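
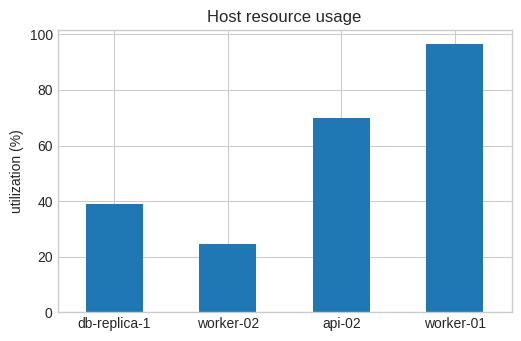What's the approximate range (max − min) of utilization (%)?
≈ 80

Max worker-01 ≈ 100, min worker-02 ≈ 20; range ≈ 80.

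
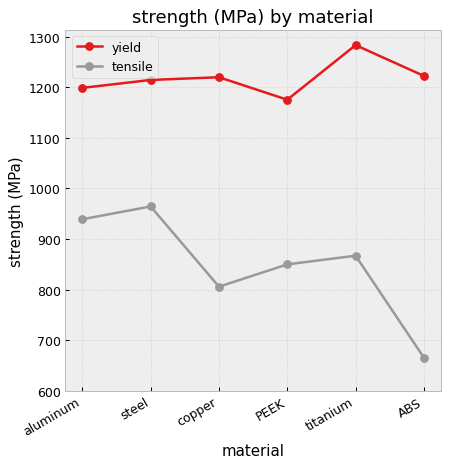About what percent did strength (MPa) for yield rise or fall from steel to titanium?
steel ≈ 1200, titanium ≈ 1300; (1300 − 1200) / 1200 ≈ +8.3%.

≈ +8.3%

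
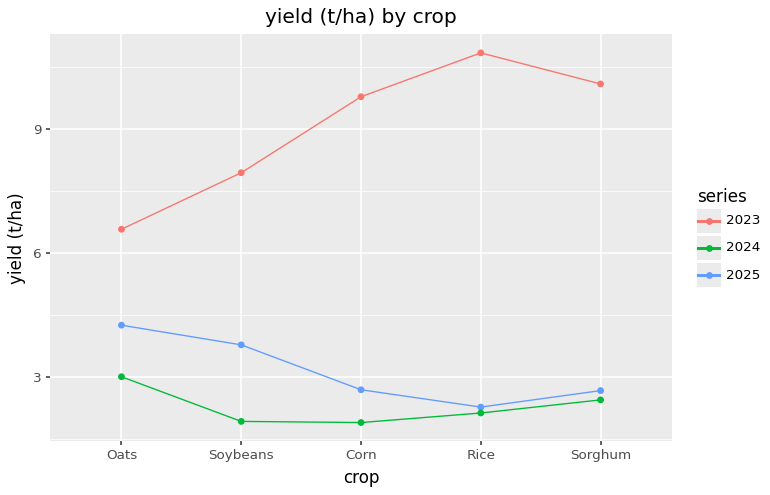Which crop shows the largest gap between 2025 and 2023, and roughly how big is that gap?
Rice: 2025 ≈ 2, 2023 ≈ 11 → gap ≈ 9. Next-largest (Sorghum) is only ≈ 7.

Rice, ≈ 9 t/ha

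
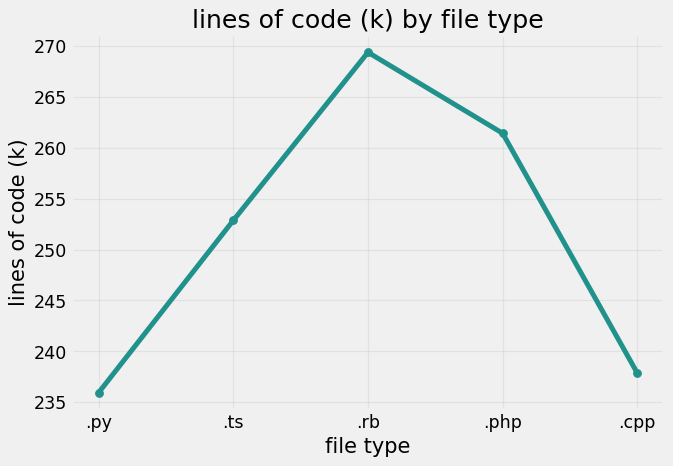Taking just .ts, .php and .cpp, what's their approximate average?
≈ 252

(255 + 260 + 240) / 3 ≈ 252.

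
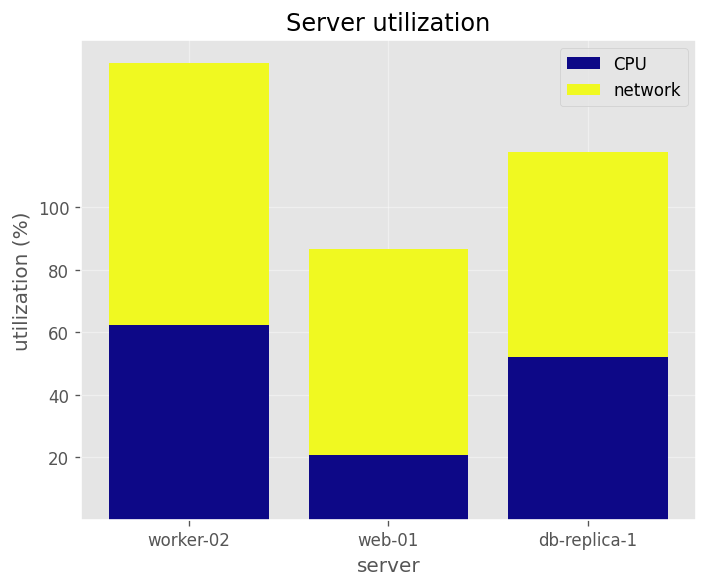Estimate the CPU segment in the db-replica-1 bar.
≈ 60

CPU top ≈ 60, bottom ≈ 0; segment ≈ 60.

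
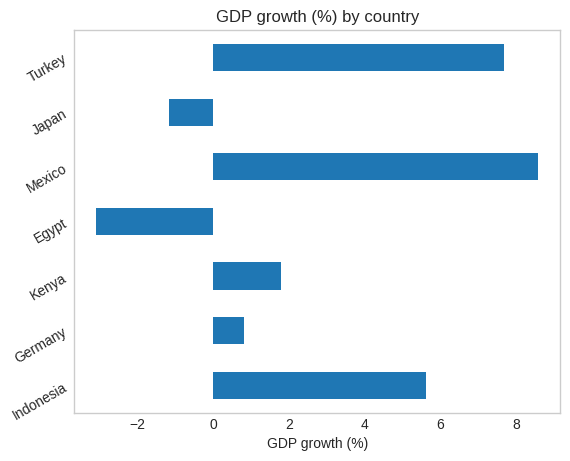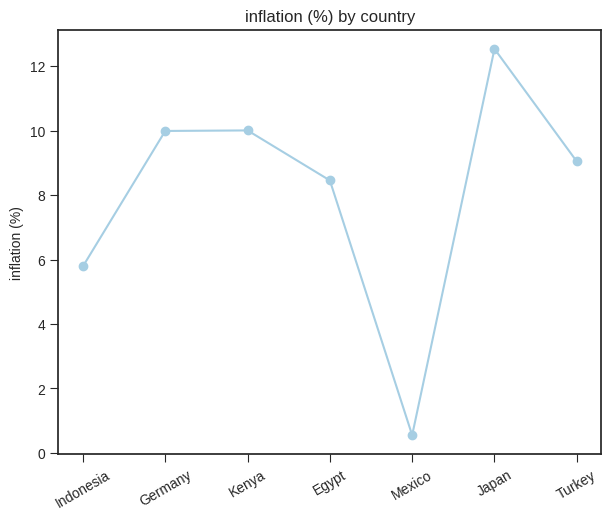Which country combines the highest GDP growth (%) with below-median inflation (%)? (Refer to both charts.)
Chart 2 median inflation (%) ≈ 10; below-median countries: Indonesia, Egypt, Mexico. Among those, Mexico has the highest GDP growth (%) (≈ 9).

Mexico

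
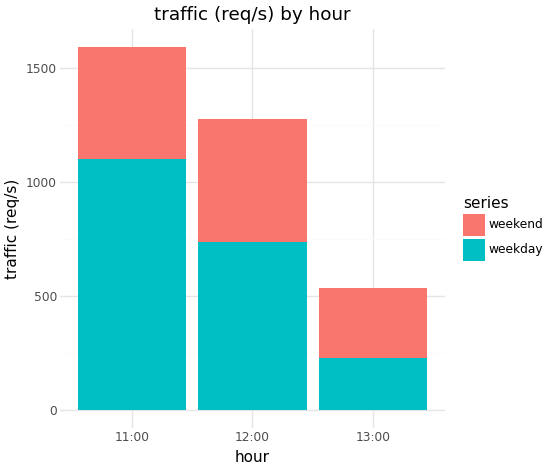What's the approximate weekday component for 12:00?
≈ 800

weekday top ≈ 800, bottom ≈ 0; segment ≈ 800.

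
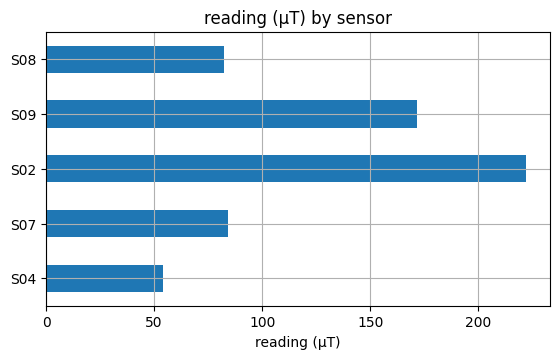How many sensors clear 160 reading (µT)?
2

Above 160: S02, S09.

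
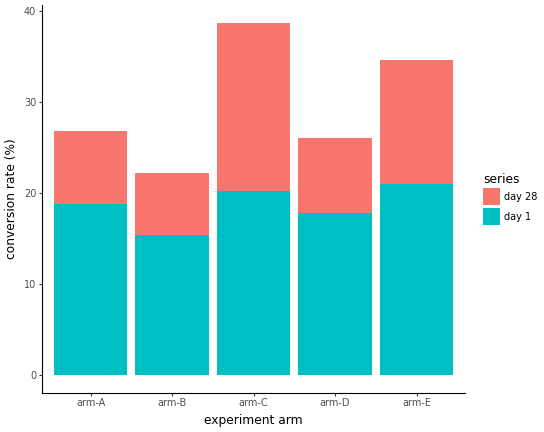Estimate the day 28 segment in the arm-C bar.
day 28 top ≈ 40, bottom ≈ 20; segment ≈ 20.

≈ 20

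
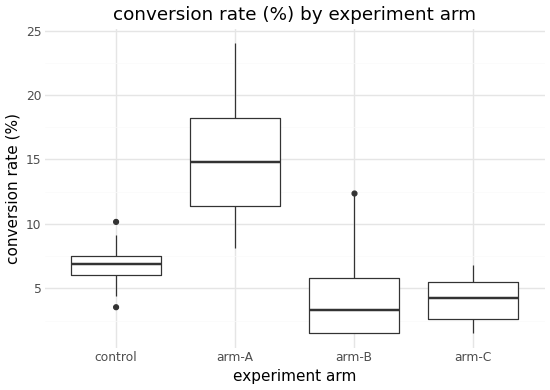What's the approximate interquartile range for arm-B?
≈ 4

Q3 ≈ 6, Q1 ≈ 2; IQR ≈ 4.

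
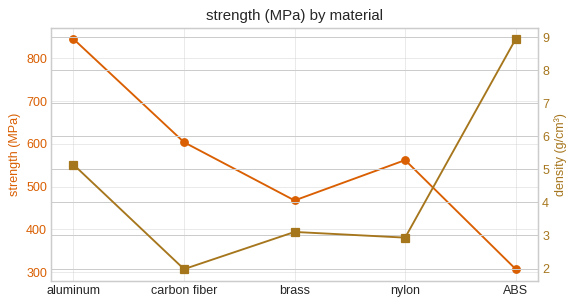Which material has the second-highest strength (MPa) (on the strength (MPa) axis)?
Top 3 (on the strength (MPa) axis): aluminum ≈ 850, carbon fiber ≈ 600, nylon ≈ 550.

carbon fiber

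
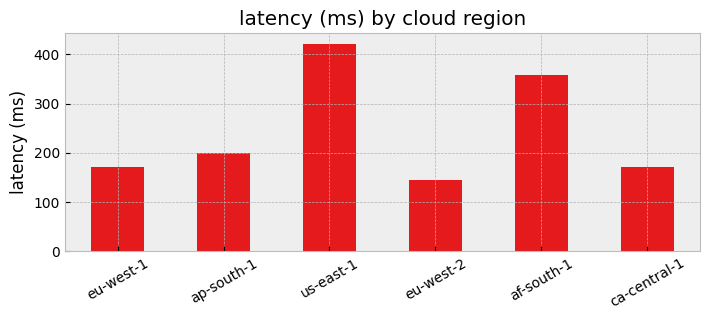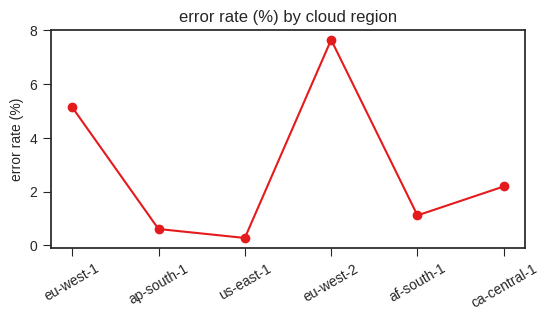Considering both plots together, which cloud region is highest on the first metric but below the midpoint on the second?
Chart 2 median error rate (%) ≈ 2; below-median cloud regions: ap-south-1, us-east-1, af-south-1. Among those, us-east-1 has the highest latency (ms) (≈ 400).

us-east-1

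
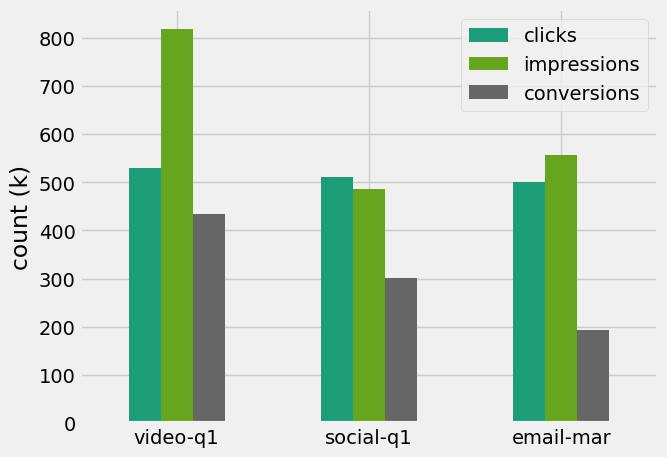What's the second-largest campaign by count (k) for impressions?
email-mar

Top 3 for impressions: video-q1 ≈ 800, email-mar ≈ 600, social-q1 ≈ 500.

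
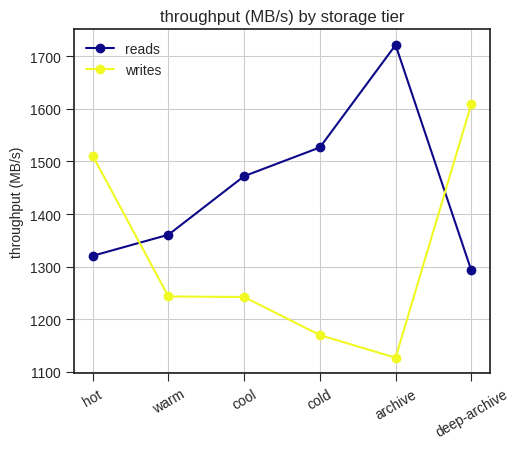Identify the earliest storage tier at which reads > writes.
warm

hot: reads ≈ 1300 vs writes ≈ 1500 (not yet); warm: reads ≈ 1350 vs writes ≈ 1250 (first crossover).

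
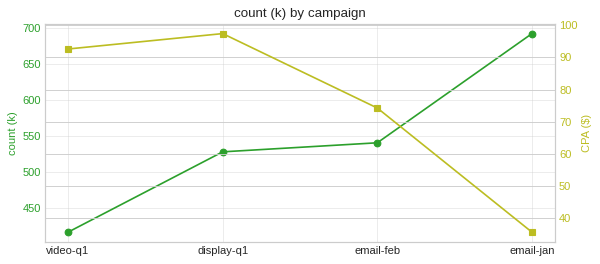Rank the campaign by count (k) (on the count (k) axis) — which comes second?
email-feb

Top 3 (on the count (k) axis): email-jan ≈ 700, email-feb ≈ 550, display-q1 ≈ 525.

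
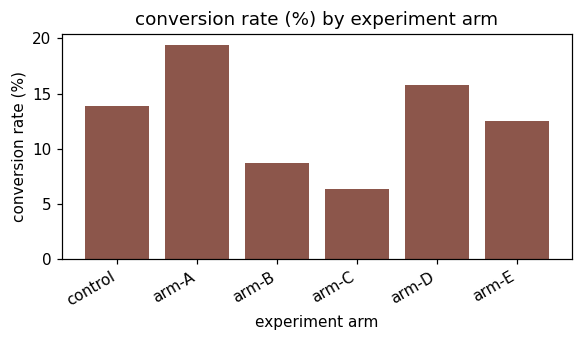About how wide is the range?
Max arm-A ≈ 20, min arm-C ≈ 6; range ≈ 14.

≈ 14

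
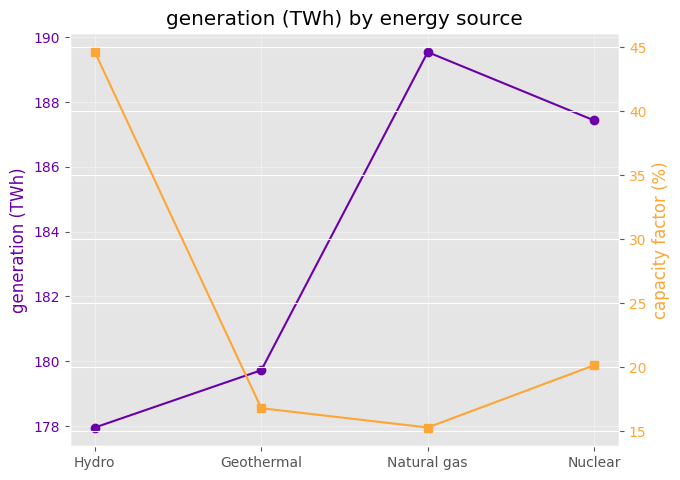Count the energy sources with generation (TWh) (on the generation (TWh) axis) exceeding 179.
3

Above 179: Geothermal, Natural gas, Nuclear.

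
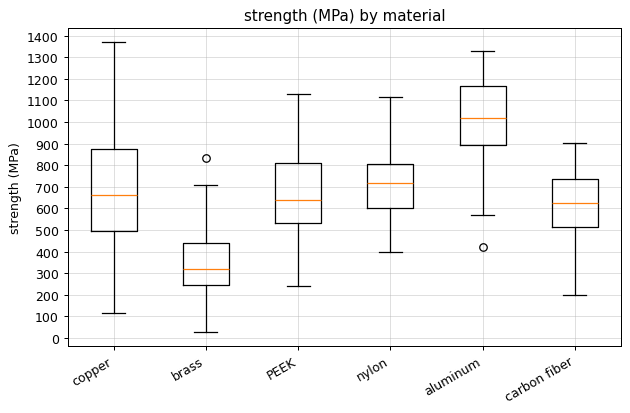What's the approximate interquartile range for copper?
≈ 400

Q3 ≈ 900, Q1 ≈ 500; IQR ≈ 400.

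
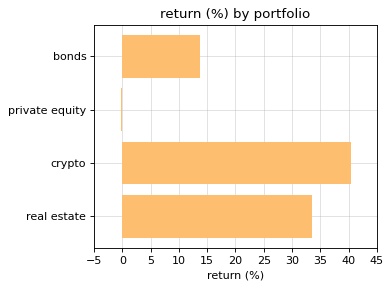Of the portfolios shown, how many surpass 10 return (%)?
3

Above 10: bonds, crypto, real estate.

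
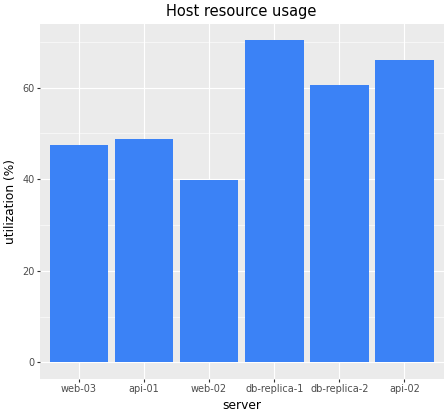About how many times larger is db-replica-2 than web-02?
≈ 1.5×

db-replica-2 ≈ 60, web-02 ≈ 40; 60/40 ≈ 1.5.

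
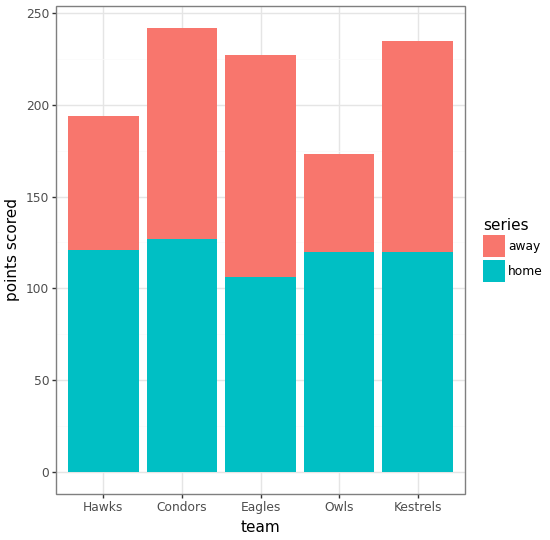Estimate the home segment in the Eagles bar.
≈ 100

home top ≈ 100, bottom ≈ 0; segment ≈ 100.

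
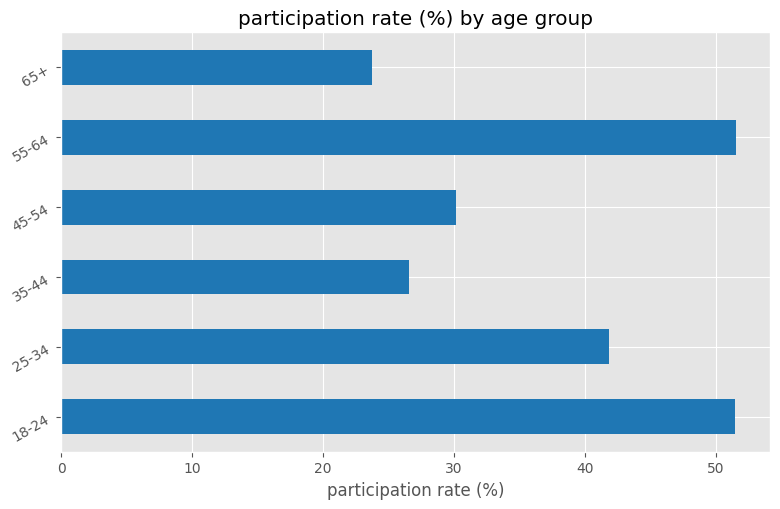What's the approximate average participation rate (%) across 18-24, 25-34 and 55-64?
≈ 47

(50 + 40 + 50) / 3 ≈ 47.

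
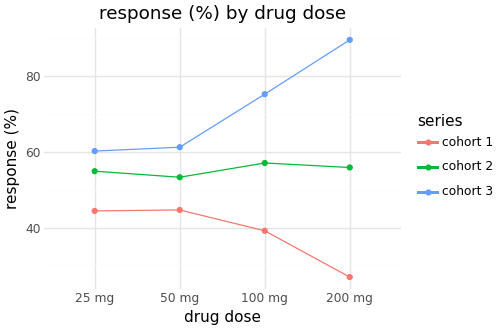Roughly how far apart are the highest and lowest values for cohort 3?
Max 200 mg ≈ 90, min 25 mg ≈ 60; range ≈ 30.

≈ 30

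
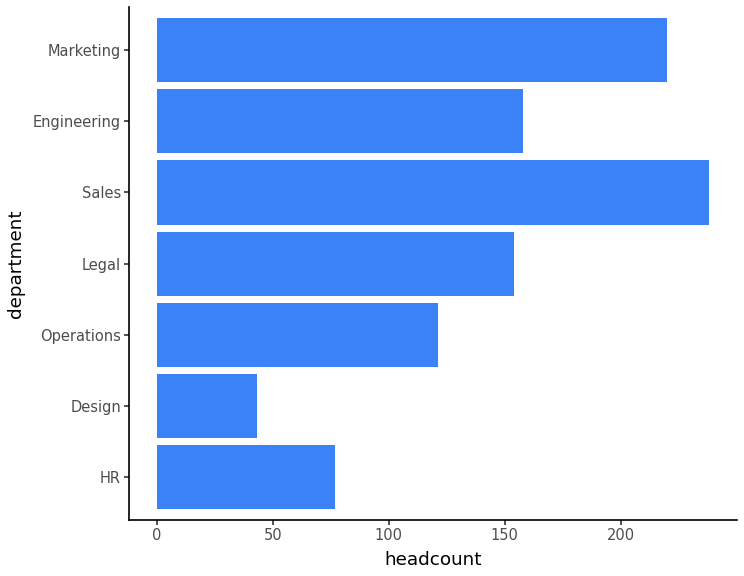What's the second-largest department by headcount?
Marketing

Top 3: Sales ≈ 240, Marketing ≈ 220, Engineering ≈ 160.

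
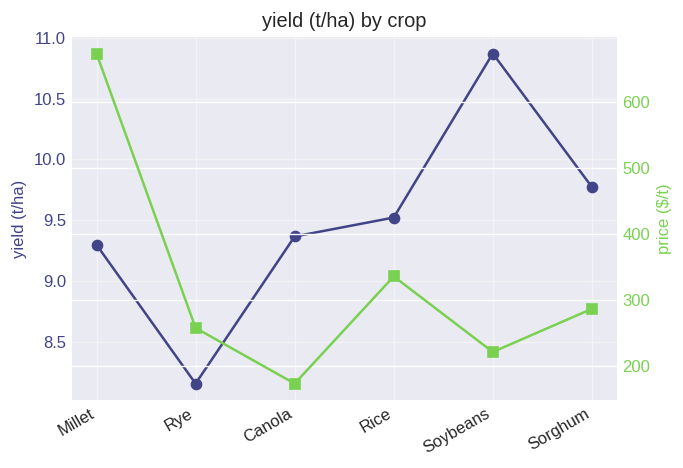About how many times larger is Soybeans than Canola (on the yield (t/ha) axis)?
≈ 1.16×

Soybeans ≈ 11.0, Canola ≈ 9.5; 11.0/9.5 ≈ 1.16.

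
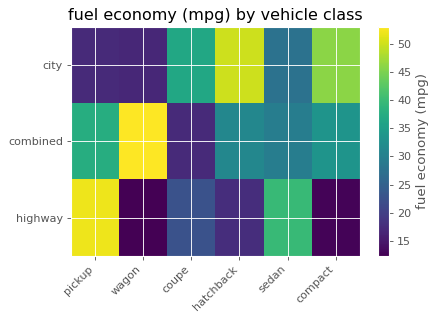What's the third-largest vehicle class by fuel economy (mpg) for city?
Top 4 for city: hatchback ≈ 50, compact ≈ 45, coupe ≈ 35, sedan ≈ 30.

coupe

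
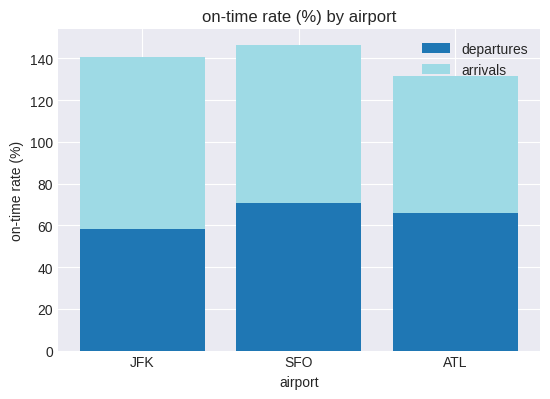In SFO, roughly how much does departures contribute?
departures top ≈ 80, bottom ≈ 0; segment ≈ 80.

≈ 80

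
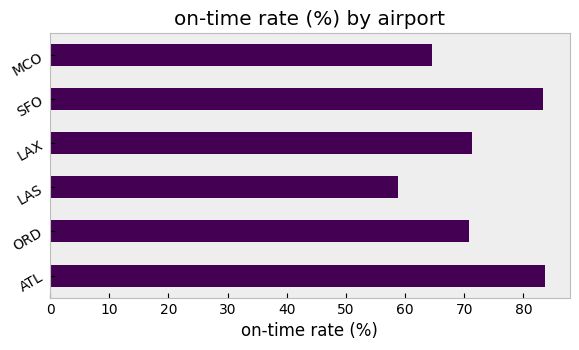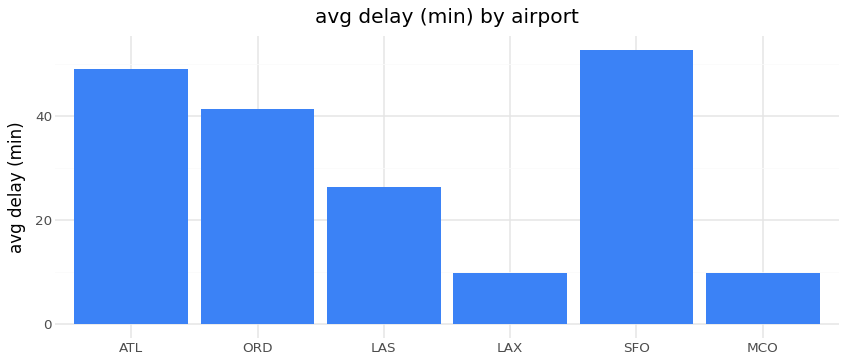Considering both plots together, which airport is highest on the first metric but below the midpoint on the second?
LAX

Chart 2 median avg delay (min) ≈ 35; below-median airports: LAS, LAX, MCO. Among those, LAX has the highest on-time rate (%) (≈ 70).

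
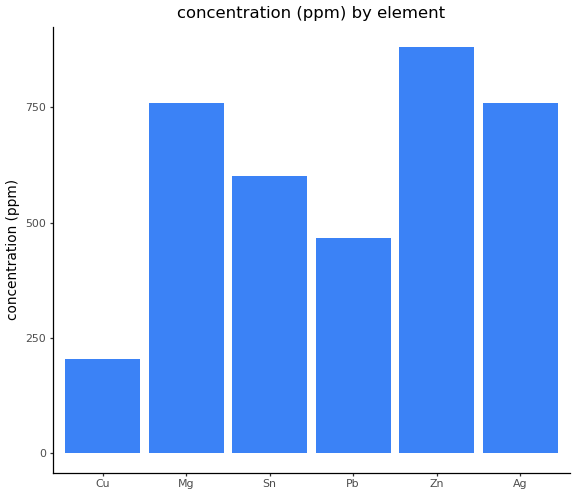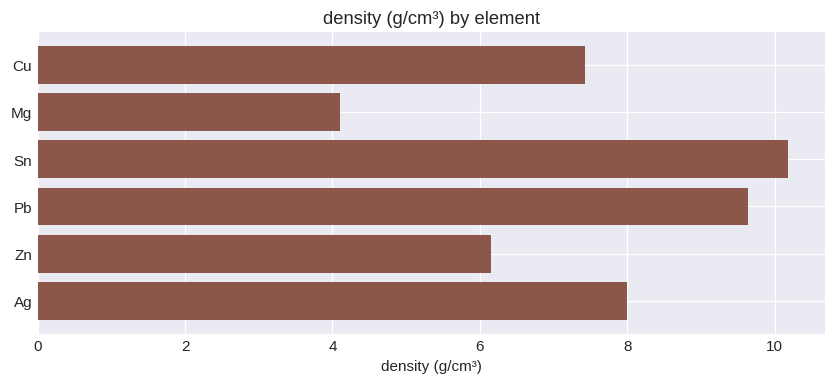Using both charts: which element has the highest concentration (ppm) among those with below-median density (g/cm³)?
Chart 2 median density (g/cm³) ≈ 8; below-median elements: Cu, Mg, Zn. Among those, Zn has the highest concentration (ppm) (≈ 900).

Zn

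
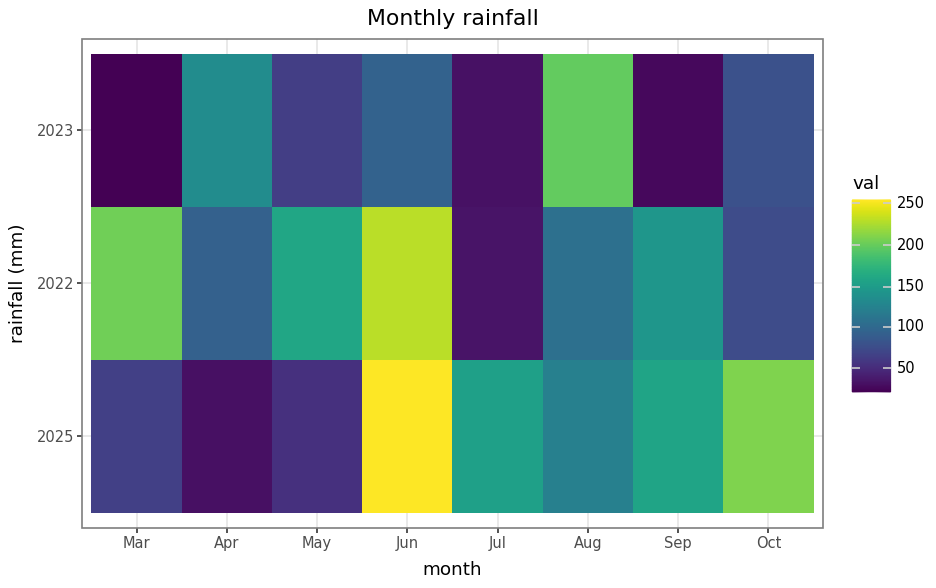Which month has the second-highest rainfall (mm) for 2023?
Top 3 for 2023: Aug ≈ 200, Apr ≈ 140, Jun ≈ 100.

Apr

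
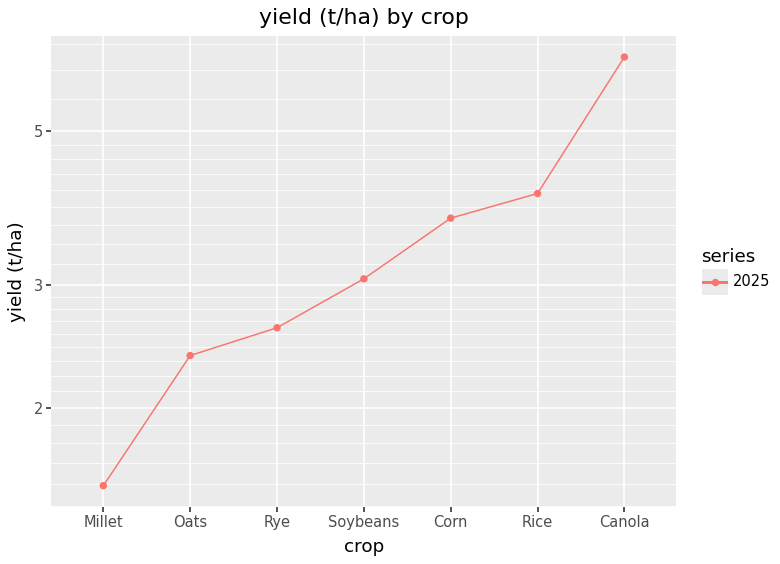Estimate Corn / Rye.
≈ 1.4×

Corn ≈ 3.5, Rye ≈ 2.5; 3.5/2.5 ≈ 1.4.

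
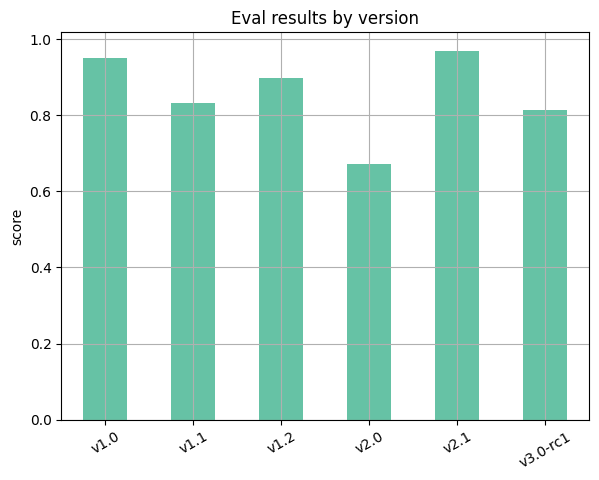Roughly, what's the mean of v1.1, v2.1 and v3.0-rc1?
(0.8 + 1.0 + 0.8) / 3 ≈ 0.87.

≈ 0.87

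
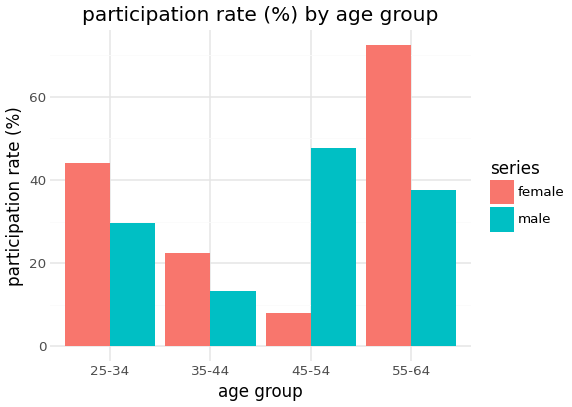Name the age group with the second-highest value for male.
55-64

Top 3 for male: 45-54 ≈ 50, 55-64 ≈ 40, 25-34 ≈ 30.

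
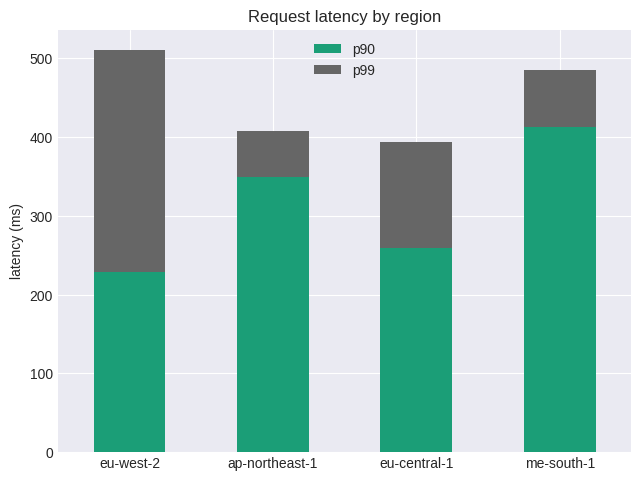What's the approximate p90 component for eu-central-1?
≈ 250

p90 top ≈ 250, bottom ≈ 0; segment ≈ 250.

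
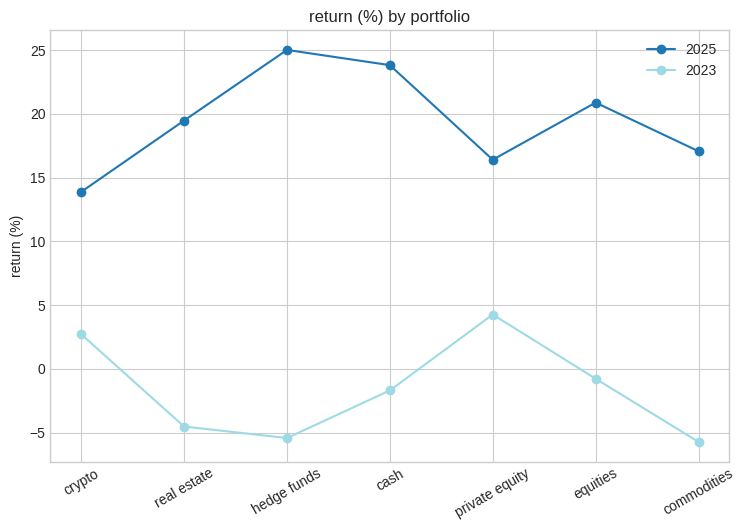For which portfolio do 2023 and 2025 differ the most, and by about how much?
hedge funds: 2023 ≈ -5, 2025 ≈ 25 → gap ≈ 30. Next-largest (cash) is only ≈ 25.

hedge funds, ≈ 30 %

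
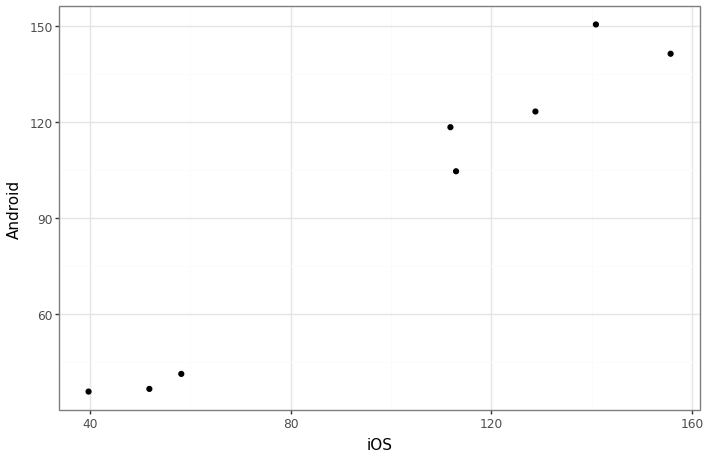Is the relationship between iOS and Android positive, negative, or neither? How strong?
positive, strong

Points are positively correlated; strong (|r| ≈ 1.0).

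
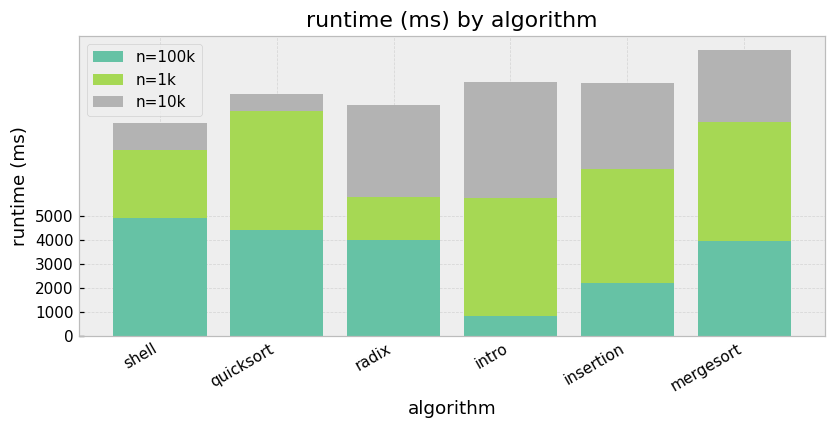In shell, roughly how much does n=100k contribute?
≈ 5000

n=100k top ≈ 5000, bottom ≈ 0; segment ≈ 5000.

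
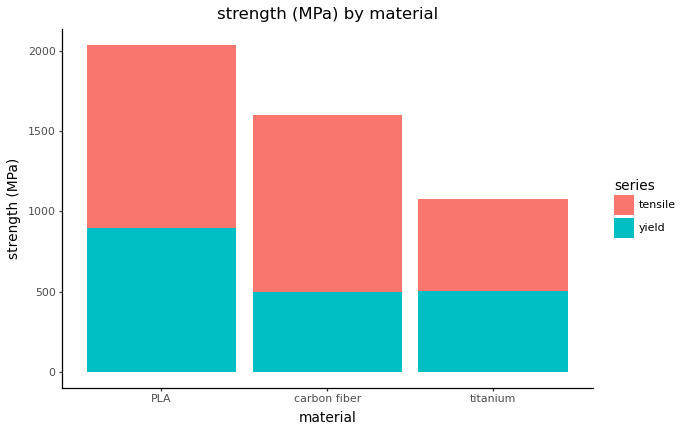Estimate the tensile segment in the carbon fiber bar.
tensile top ≈ 1600, bottom ≈ 400; segment ≈ 1200.

≈ 1200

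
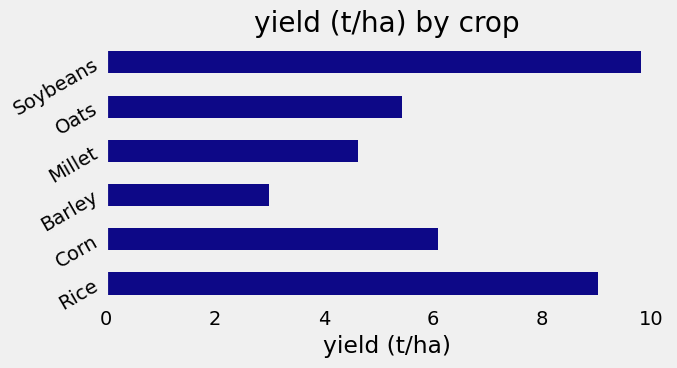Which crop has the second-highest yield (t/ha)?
Top 3: Soybeans ≈ 10, Rice ≈ 9, Corn ≈ 6.

Rice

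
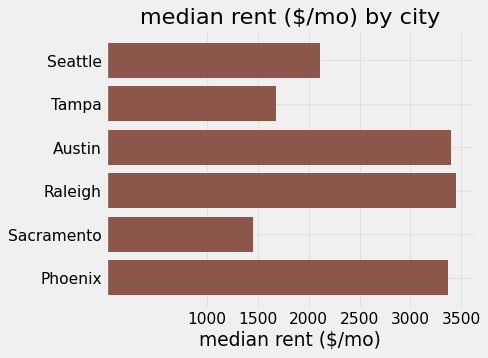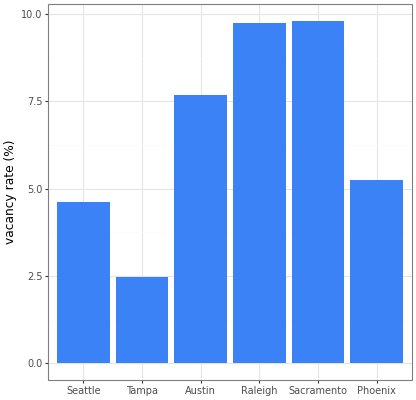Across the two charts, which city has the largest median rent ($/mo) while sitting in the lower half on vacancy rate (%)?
Chart 2 median vacancy rate (%) ≈ 6; below-median cities: Seattle, Tampa, Phoenix. Among those, Phoenix has the highest median rent ($/mo) (≈ 3500).

Phoenix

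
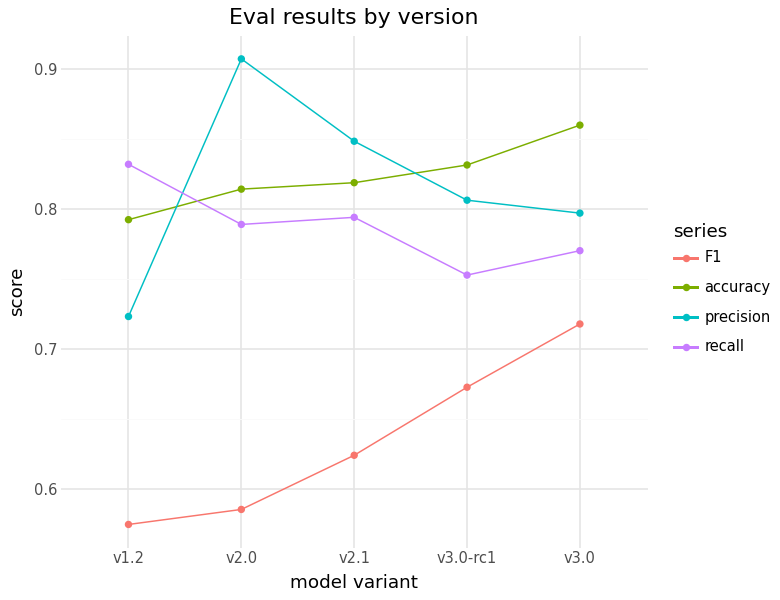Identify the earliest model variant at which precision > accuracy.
v1.2: precision ≈ 0.70 vs accuracy ≈ 0.80 (not yet); v2.0: precision ≈ 0.90 vs accuracy ≈ 0.80 (first crossover).

v2.0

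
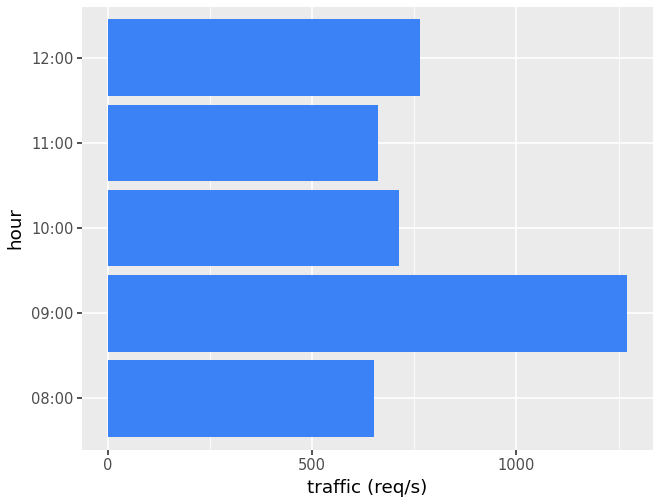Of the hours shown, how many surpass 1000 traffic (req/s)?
Above 1000: 09:00.

1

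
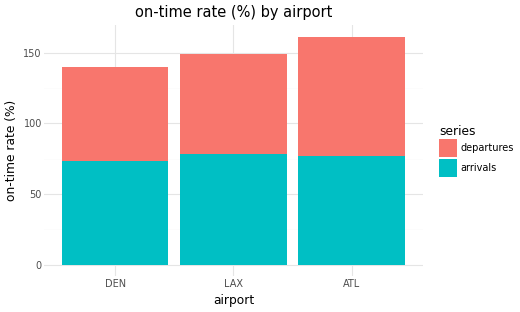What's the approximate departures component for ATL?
departures top ≈ 160, bottom ≈ 80; segment ≈ 80.

≈ 80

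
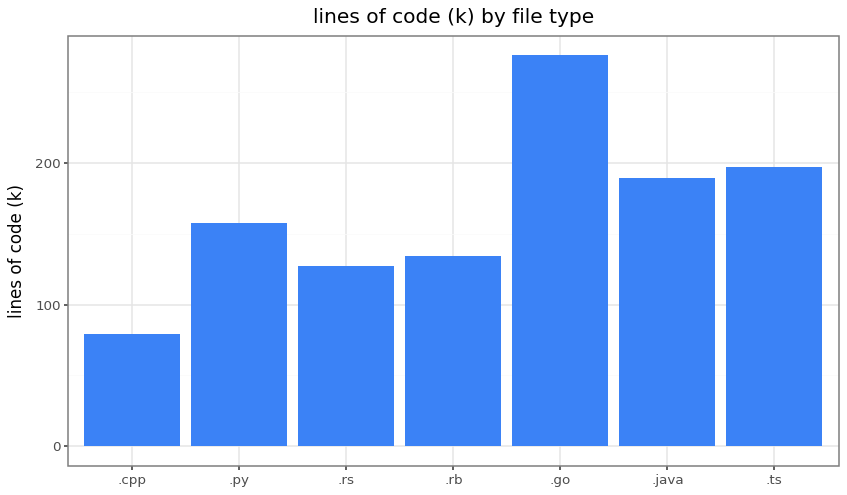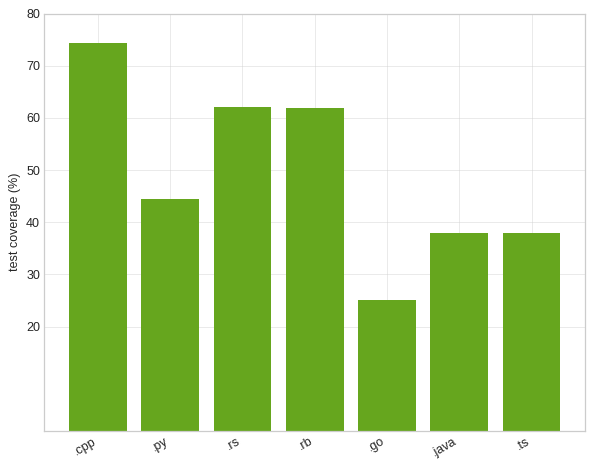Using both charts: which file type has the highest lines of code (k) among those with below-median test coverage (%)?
Chart 2 median test coverage (%) ≈ 40; below-median file types: .go, .java, .ts. Among those, .go has the highest lines of code (k) (≈ 300).

.go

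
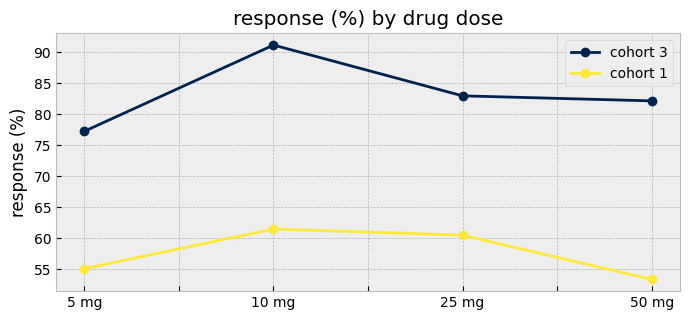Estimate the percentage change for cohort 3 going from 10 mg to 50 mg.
10 mg ≈ 90, 50 mg ≈ 80; (80 − 90) / 90 ≈ -11.1%.

≈ -11.1%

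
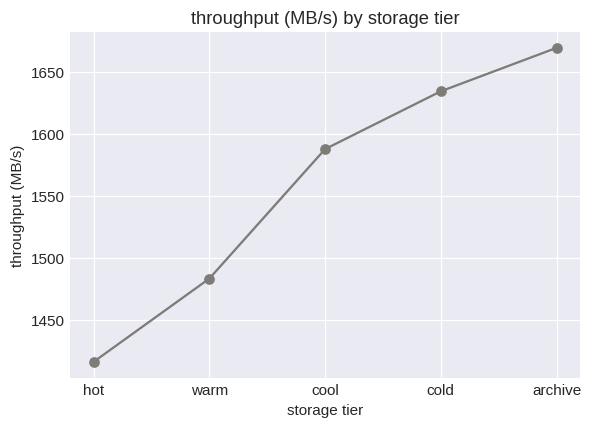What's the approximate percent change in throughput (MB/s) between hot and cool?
≈ +12.3%

hot ≈ 1425, cool ≈ 1600; (1600 − 1425) / 1425 ≈ +12.3%.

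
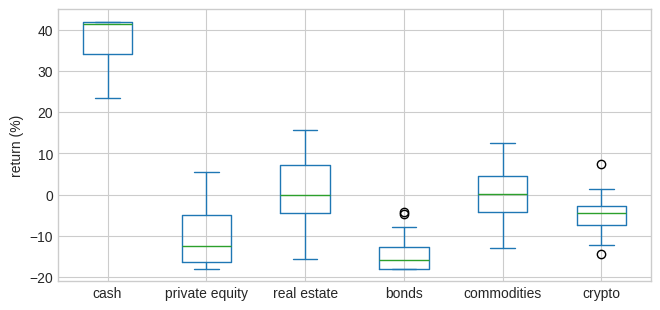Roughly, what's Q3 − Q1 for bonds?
Q3 ≈ -15, Q1 ≈ -20; IQR ≈ 5.

≈ 5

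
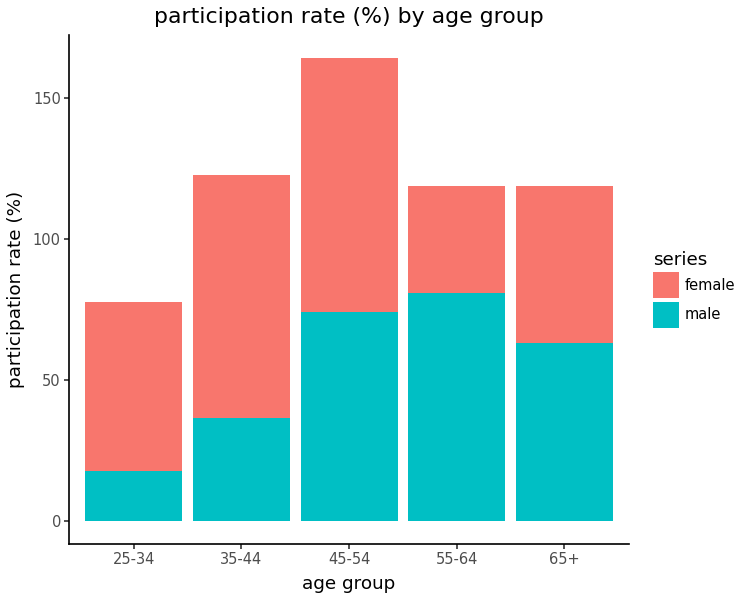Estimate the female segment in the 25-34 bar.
female top ≈ 80, bottom ≈ 20; segment ≈ 60.

≈ 60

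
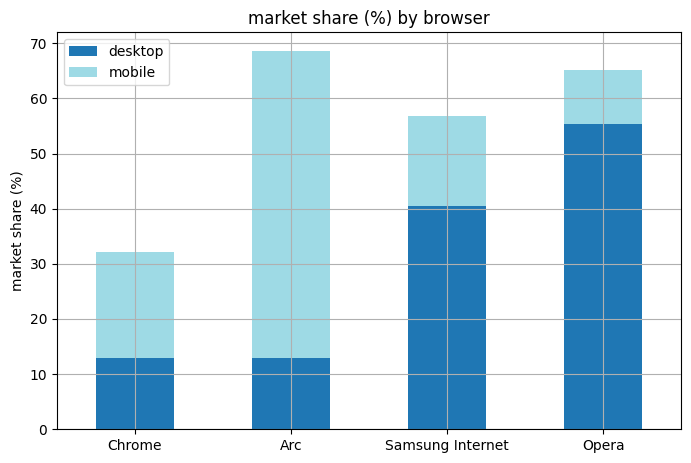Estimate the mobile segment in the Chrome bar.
mobile top ≈ 30, bottom ≈ 10; segment ≈ 20.

≈ 20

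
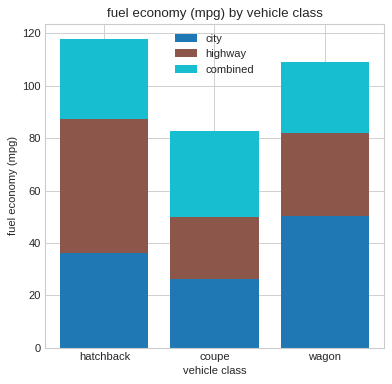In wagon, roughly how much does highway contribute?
≈ 30

highway top ≈ 80, bottom ≈ 50; segment ≈ 30.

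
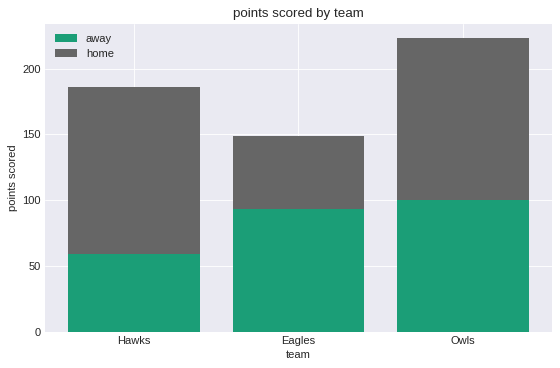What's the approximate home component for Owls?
≈ 120

home top ≈ 220, bottom ≈ 100; segment ≈ 120.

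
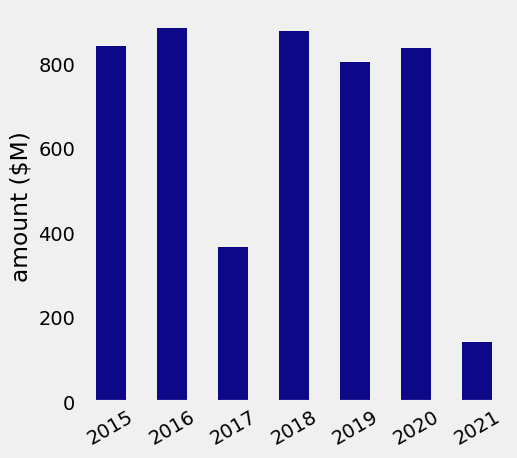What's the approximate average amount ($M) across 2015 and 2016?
≈ 850

(800 + 900) / 2 ≈ 850.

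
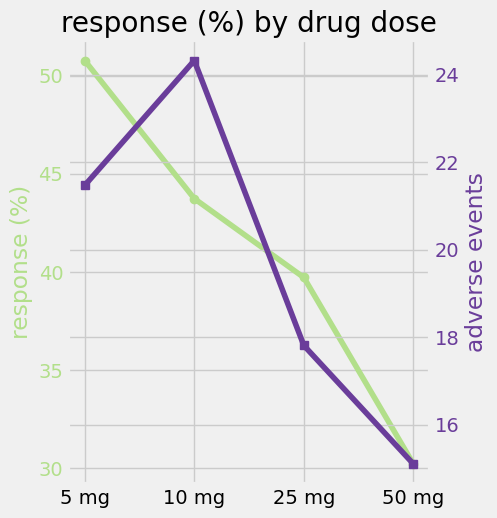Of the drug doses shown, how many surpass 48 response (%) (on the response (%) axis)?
1

Above 48: 5 mg.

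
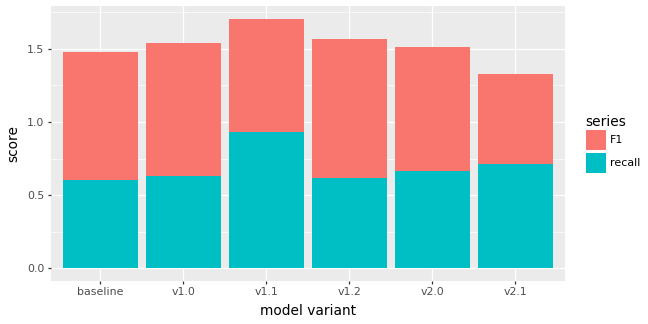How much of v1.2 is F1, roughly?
F1 top ≈ 1.6, bottom ≈ 0.6; segment ≈ 1.0.

≈ 1.0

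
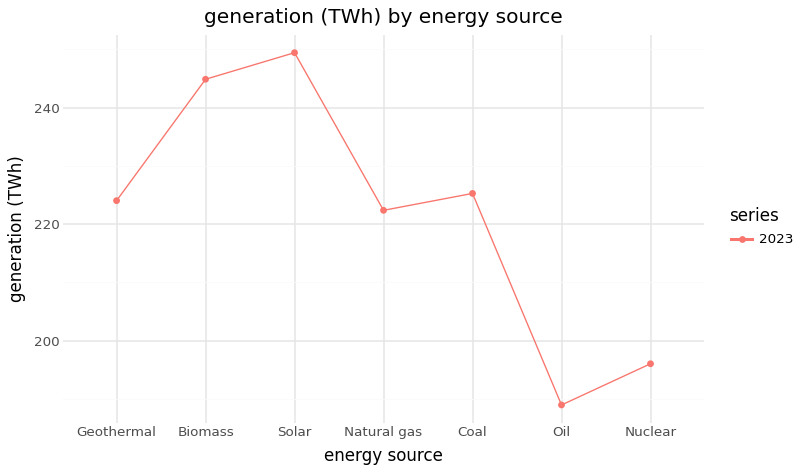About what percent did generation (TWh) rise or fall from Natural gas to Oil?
Natural gas ≈ 220, Oil ≈ 190; (190 − 220) / 220 ≈ -13.6%.

≈ -13.6%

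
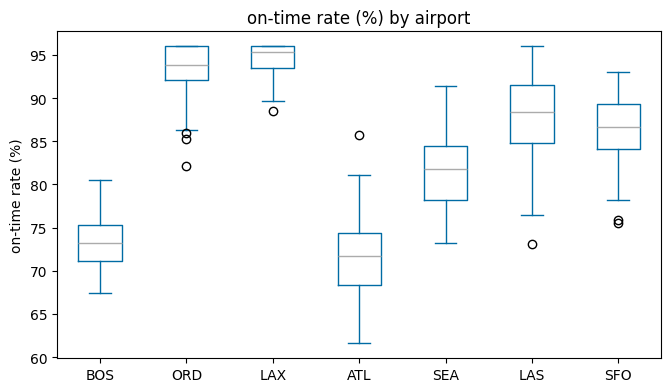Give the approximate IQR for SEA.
Q3 ≈ 84, Q1 ≈ 78; IQR ≈ 6.

≈ 6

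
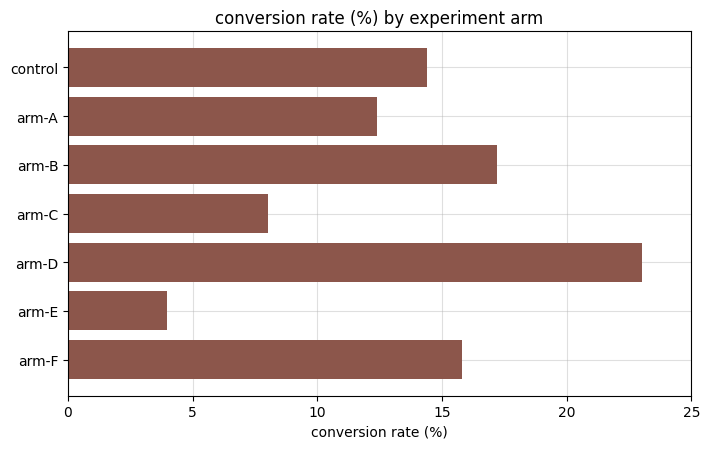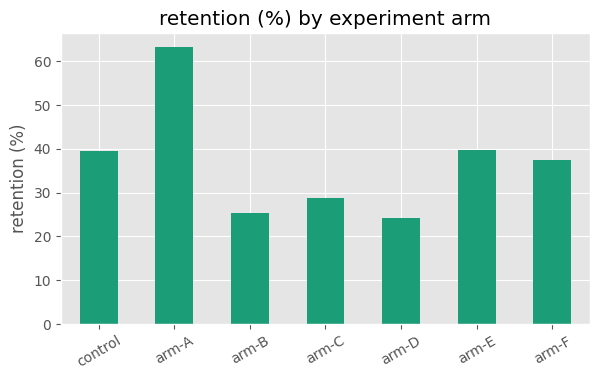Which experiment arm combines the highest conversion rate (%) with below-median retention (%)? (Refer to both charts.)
arm-D

Chart 2 median retention (%) ≈ 40; below-median experiment arms: arm-B, arm-C, arm-D. Among those, arm-D has the highest conversion rate (%) (≈ 25).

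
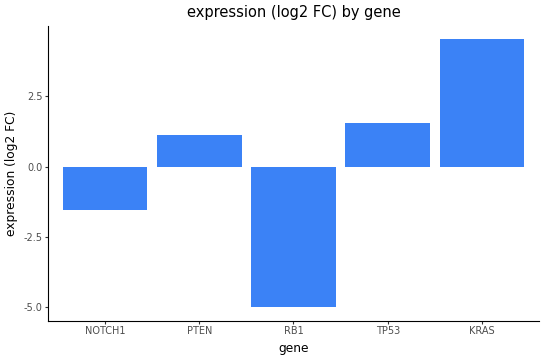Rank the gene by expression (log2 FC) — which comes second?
Top 3: KRAS ≈ 5, TP53 ≈ 2, PTEN ≈ 1.

TP53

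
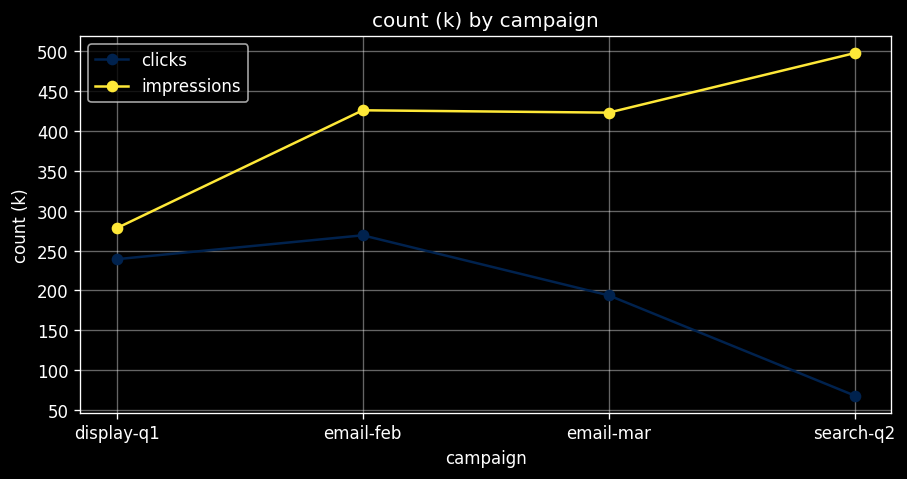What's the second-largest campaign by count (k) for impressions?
Top 3 for impressions: search-q2 ≈ 500, email-feb ≈ 450, email-mar ≈ 400.

email-feb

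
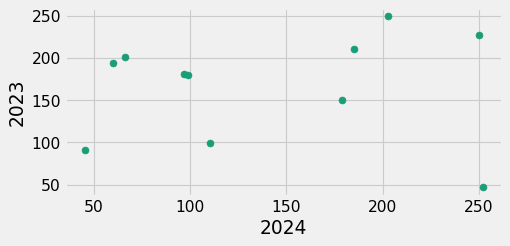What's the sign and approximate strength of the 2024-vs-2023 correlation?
no clear correlation

Points are roughly uncorrelated; weak (|r| ≈ 0.1).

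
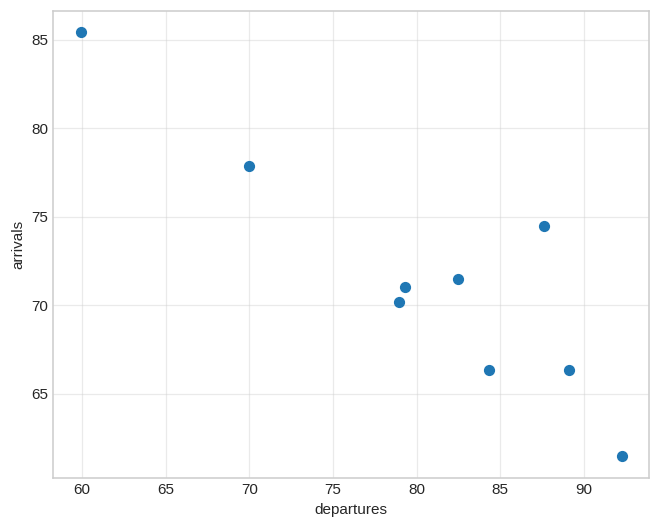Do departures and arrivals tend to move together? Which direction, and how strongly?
Points are negatively correlated; strong (|r| ≈ 0.9).

negative, strong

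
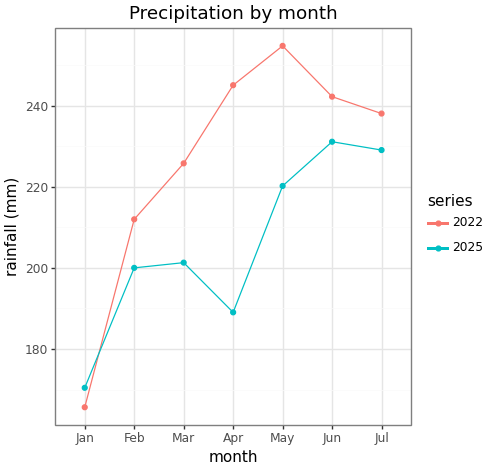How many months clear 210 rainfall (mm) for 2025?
Above 210: May, Jun, Jul.

3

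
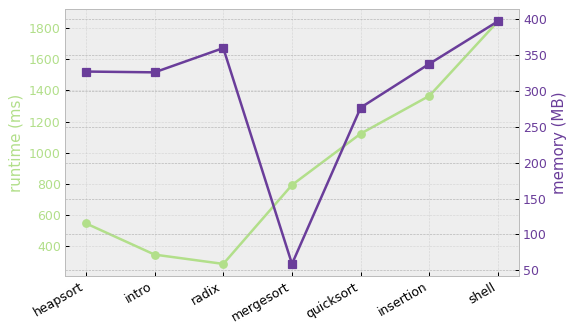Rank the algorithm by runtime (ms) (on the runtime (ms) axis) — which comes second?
insertion

Top 3 (on the runtime (ms) axis): shell ≈ 1800, insertion ≈ 1400, quicksort ≈ 1200.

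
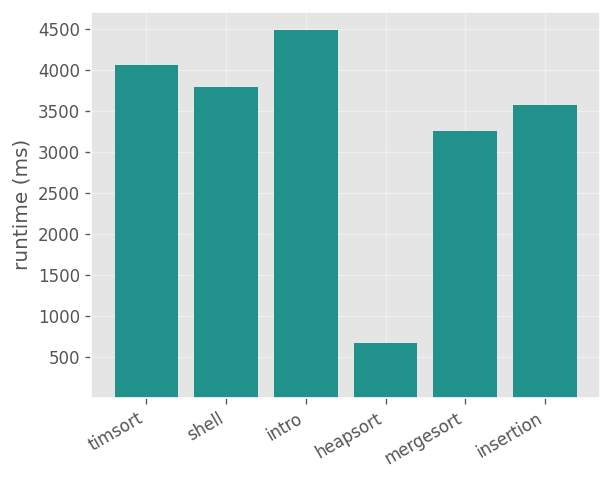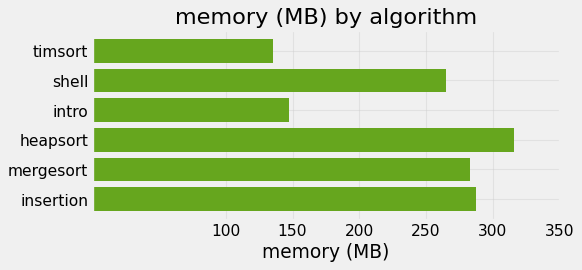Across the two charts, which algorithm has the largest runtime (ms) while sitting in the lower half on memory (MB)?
intro

Chart 2 median memory (MB) ≈ 250; below-median algorithms: timsort, shell, intro. Among those, intro has the highest runtime (ms) (≈ 4500).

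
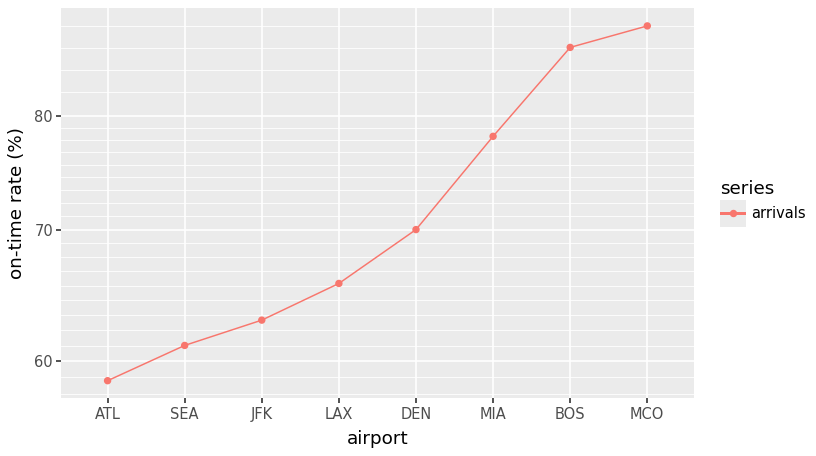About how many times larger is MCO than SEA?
MCO ≈ 90, SEA ≈ 60; 90/60 ≈ 1.5.

≈ 1.5×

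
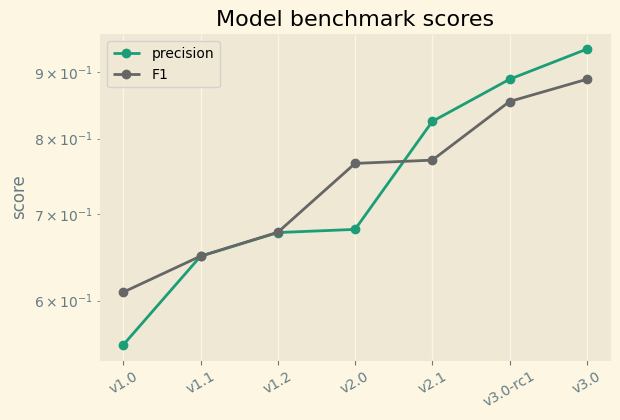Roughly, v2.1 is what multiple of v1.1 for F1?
≈ 1.15×

v2.1 ≈ 0.75, v1.1 ≈ 0.65; 0.75/0.65 ≈ 1.15.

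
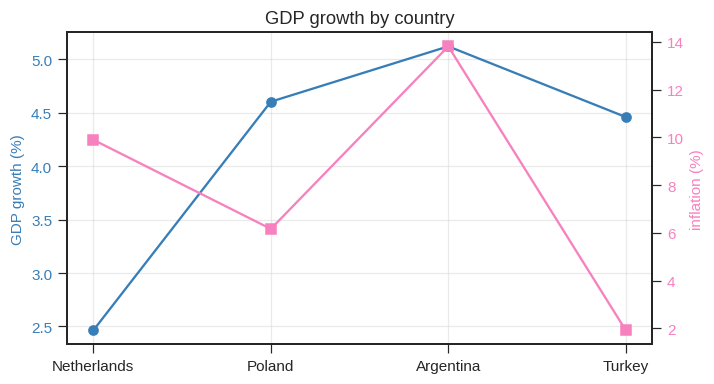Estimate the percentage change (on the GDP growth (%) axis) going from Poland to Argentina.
Poland ≈ 4.5, Argentina ≈ 5.0; (5.0 − 4.5) / 4.5 ≈ +11.1%.

≈ +11.1%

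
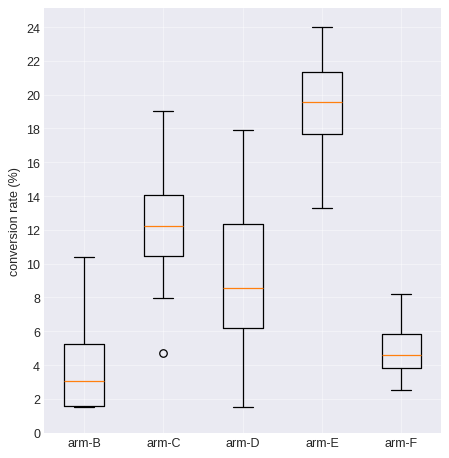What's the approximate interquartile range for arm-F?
Q3 ≈ 6, Q1 ≈ 4; IQR ≈ 2.

≈ 2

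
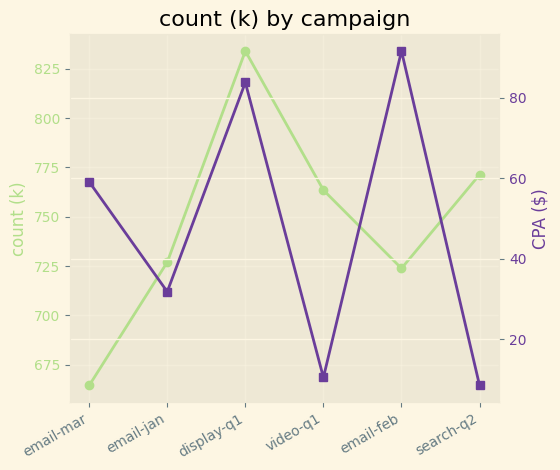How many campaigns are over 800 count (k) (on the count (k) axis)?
1

Above 800: display-q1.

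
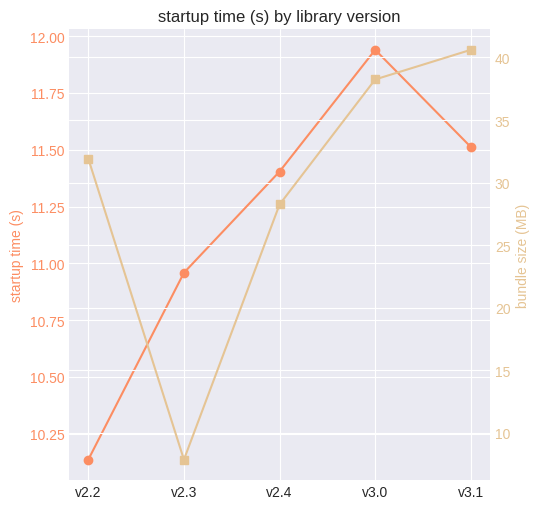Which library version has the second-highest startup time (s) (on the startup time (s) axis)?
v3.1

Top 3 (on the startup time (s) axis): v3.0 ≈ 12.0, v3.1 ≈ 11.6, v2.4 ≈ 11.4.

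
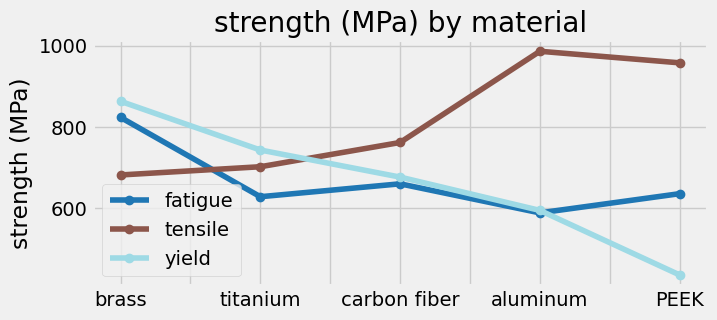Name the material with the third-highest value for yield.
carbon fiber

Top 4 for yield: brass ≈ 850, titanium ≈ 750, carbon fiber ≈ 700, aluminum ≈ 600.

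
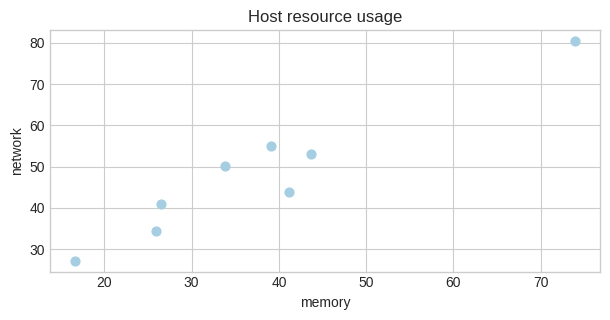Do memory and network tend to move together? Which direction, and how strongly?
positive, strong

Points are positively correlated; strong (|r| ≈ 1.0).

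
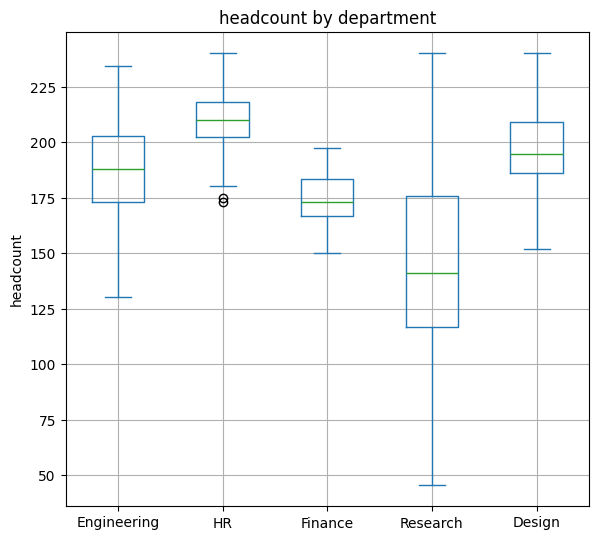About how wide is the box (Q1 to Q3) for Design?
≈ 20

Q3 ≈ 210, Q1 ≈ 190; IQR ≈ 20.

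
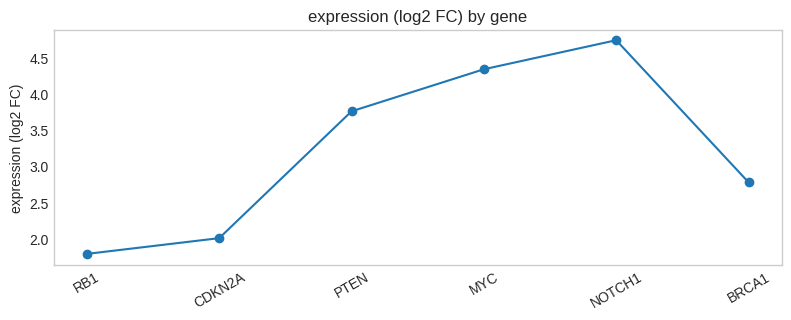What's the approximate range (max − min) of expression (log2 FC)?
≈ 2.5

Max NOTCH1 ≈ 4.5, min RB1 ≈ 2.0; range ≈ 2.5.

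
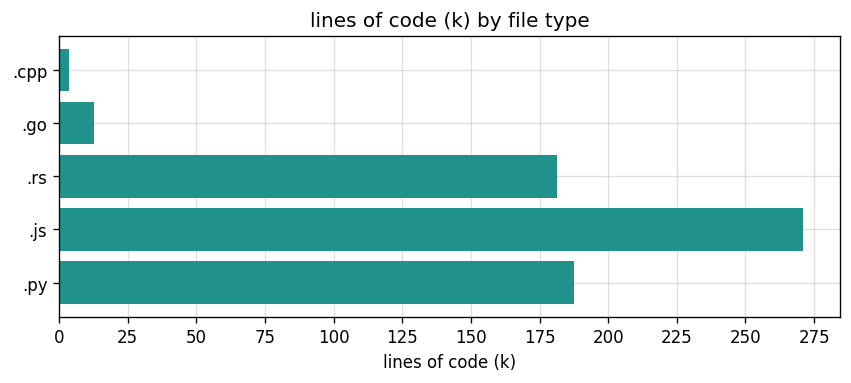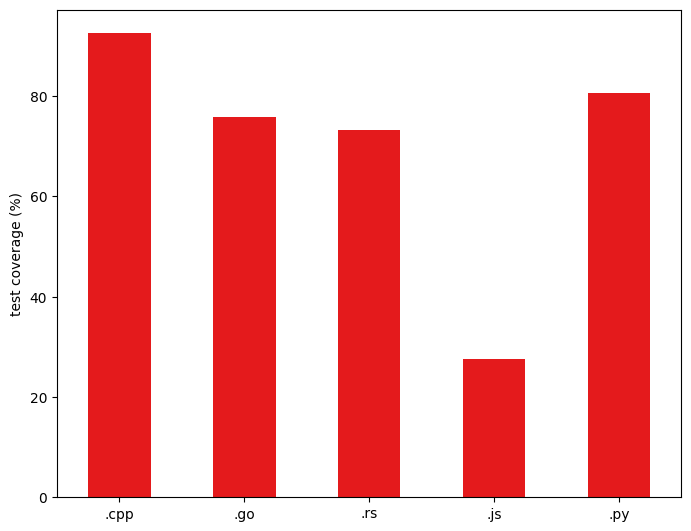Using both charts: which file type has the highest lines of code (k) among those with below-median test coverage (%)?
Chart 2 median test coverage (%) ≈ 80; below-median file types: .rs, .js. Among those, .js has the highest lines of code (k) (≈ 275).

.js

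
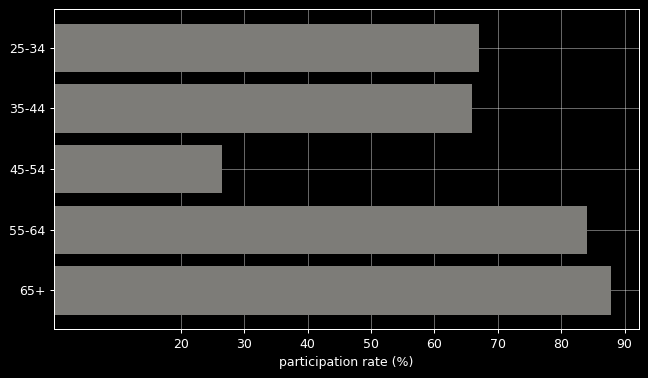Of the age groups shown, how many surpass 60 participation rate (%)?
Above 60: 25-34, 35-44, 55-64, 65+.

4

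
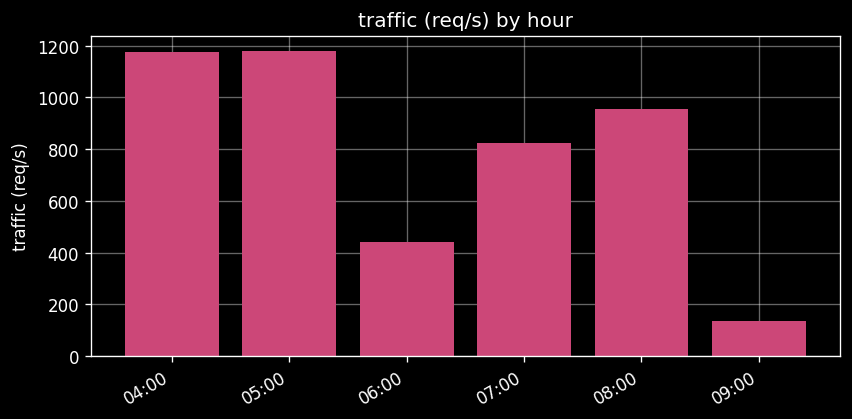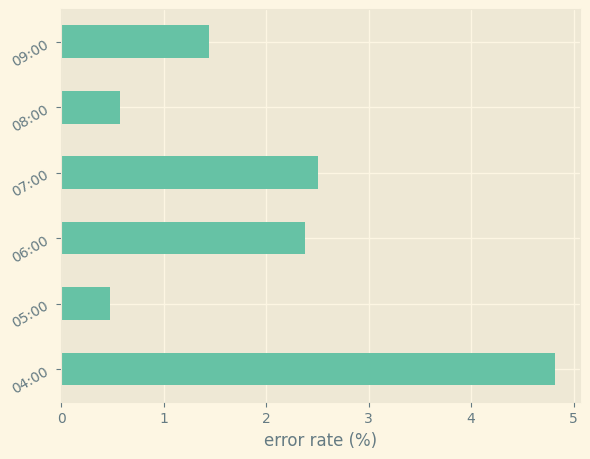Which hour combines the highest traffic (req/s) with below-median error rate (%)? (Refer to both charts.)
Chart 2 median error rate (%) ≈ 2; below-median hours: 05:00, 08:00, 09:00. Among those, 05:00 has the highest traffic (req/s) (≈ 1200).

05:00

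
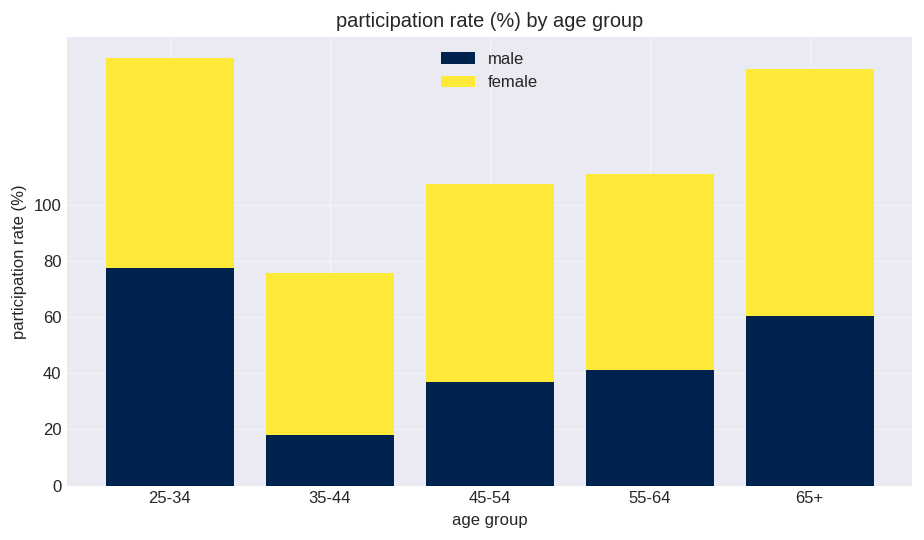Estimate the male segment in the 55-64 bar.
male top ≈ 40, bottom ≈ 0; segment ≈ 40.

≈ 40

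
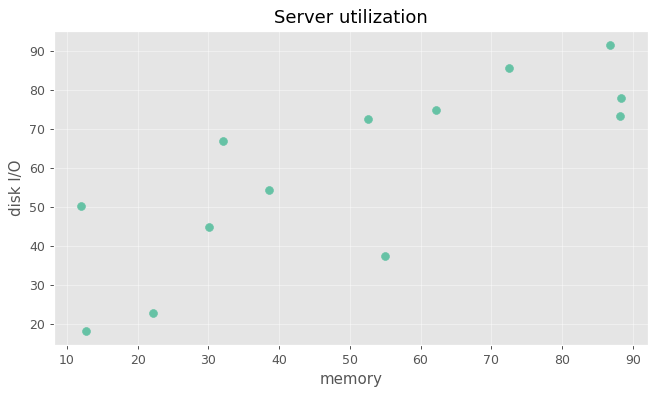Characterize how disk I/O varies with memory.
Points are positively correlated; strong (|r| ≈ 0.8).

positive, strong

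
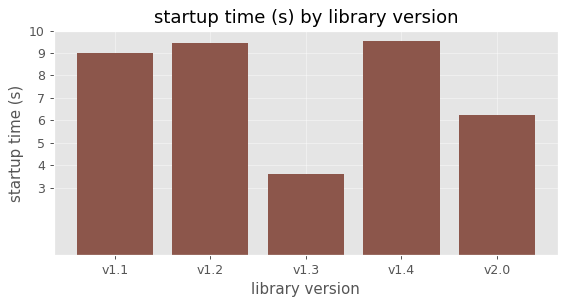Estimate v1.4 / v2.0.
v1.4 ≈ 10, v2.0 ≈ 6; 10/6 ≈ 1.67.

≈ 1.67×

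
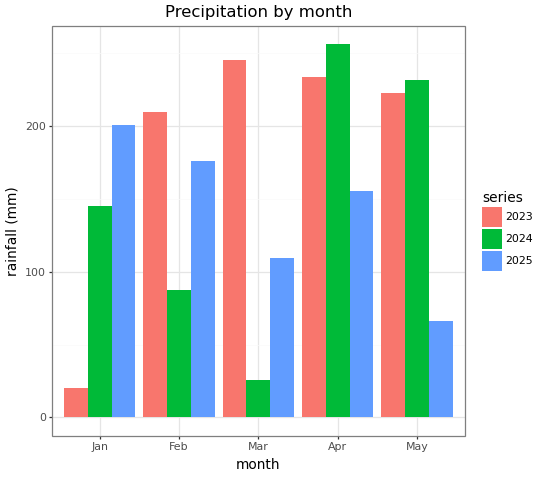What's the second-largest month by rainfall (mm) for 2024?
May

Top 3 for 2024: Apr ≈ 250, May ≈ 225, Jan ≈ 150.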